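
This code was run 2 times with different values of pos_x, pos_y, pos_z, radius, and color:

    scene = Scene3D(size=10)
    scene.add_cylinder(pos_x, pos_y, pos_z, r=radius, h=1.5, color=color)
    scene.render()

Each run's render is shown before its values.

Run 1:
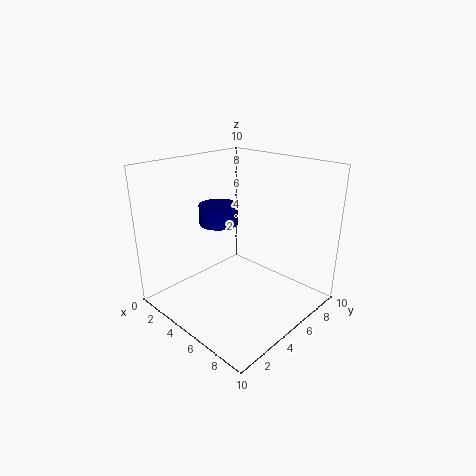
pos_x = 2
pos_y = 6
pos_z = 5
radius = 1.5
color = 'navy'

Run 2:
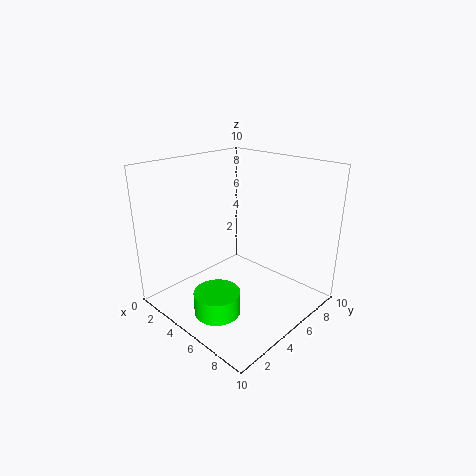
pos_x = 6
pos_y = 2
pos_z = 1
radius = 1.5
color = 'lime'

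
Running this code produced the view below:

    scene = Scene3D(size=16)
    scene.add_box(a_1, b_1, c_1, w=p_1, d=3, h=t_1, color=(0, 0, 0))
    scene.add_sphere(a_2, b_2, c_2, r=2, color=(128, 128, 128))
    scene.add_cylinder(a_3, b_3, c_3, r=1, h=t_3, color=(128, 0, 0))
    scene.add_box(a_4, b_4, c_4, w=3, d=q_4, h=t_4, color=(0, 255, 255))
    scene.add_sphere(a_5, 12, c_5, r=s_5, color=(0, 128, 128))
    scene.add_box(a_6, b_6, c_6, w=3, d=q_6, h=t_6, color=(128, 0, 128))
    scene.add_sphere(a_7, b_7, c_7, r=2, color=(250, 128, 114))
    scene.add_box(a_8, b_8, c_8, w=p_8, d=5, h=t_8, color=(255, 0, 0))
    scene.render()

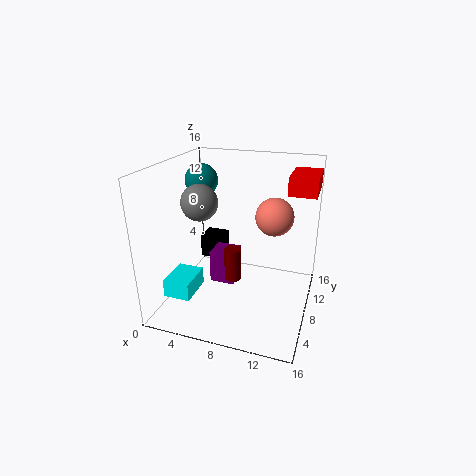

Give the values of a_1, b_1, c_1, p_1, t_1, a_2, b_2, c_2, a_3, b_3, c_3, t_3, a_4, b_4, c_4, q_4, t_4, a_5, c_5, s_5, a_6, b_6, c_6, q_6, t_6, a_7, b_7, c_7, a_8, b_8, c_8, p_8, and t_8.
a_1 = 1, b_1 = 13, c_1 = 2, p_1 = 3, t_1 = 3, a_2 = 4, b_2 = 7, c_2 = 12, a_3 = 7, b_3 = 9, c_3 = 2, t_3 = 4, a_4 = 1, b_4 = 3, c_4 = 2, q_4 = 4, t_4 = 2, a_5 = 2, c_5 = 13, s_5 = 2, a_6 = 4, b_6 = 9, c_6 = 1, q_6 = 3, t_6 = 4, a_7 = 12, b_7 = 8, c_7 = 11, a_8 = 13, b_8 = 9, c_8 = 13, p_8 = 3, t_8 = 2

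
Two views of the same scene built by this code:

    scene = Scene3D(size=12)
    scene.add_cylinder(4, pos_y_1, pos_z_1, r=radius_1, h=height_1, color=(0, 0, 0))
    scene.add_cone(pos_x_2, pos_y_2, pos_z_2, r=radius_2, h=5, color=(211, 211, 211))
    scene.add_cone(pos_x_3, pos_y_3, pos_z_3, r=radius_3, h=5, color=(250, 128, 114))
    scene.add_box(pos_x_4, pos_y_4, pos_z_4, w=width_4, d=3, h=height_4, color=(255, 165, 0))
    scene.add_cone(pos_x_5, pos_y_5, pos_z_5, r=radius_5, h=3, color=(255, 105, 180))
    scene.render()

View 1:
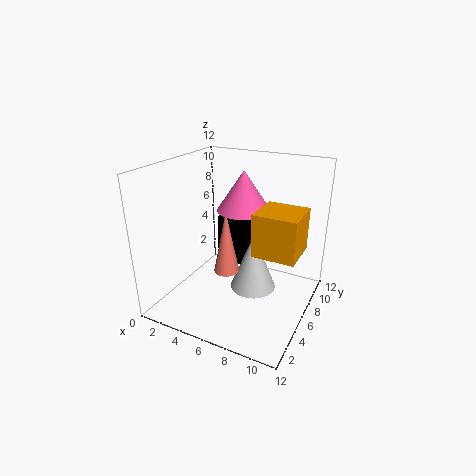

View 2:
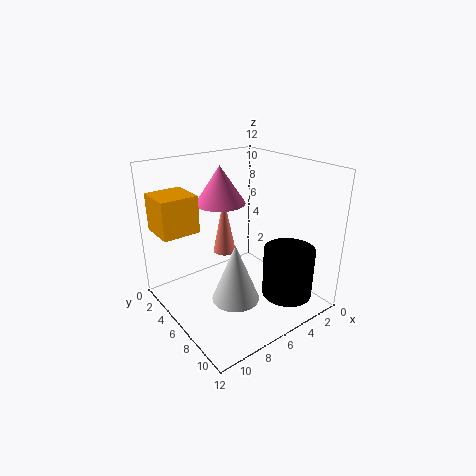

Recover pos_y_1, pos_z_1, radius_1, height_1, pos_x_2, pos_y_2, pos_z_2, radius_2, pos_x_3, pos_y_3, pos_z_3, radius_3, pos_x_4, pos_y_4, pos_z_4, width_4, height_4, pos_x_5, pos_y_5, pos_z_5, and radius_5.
pos_y_1 = 10
pos_z_1 = 2
radius_1 = 2
height_1 = 4
pos_x_2 = 7
pos_y_2 = 7
pos_z_2 = 1
radius_2 = 2
pos_x_3 = 6
pos_y_3 = 4
pos_z_3 = 4
radius_3 = 1
pos_x_4 = 9
pos_y_4 = 2
pos_z_4 = 7
width_4 = 3
height_4 = 3
pos_x_5 = 7
pos_y_5 = 5
pos_z_5 = 9
radius_5 = 2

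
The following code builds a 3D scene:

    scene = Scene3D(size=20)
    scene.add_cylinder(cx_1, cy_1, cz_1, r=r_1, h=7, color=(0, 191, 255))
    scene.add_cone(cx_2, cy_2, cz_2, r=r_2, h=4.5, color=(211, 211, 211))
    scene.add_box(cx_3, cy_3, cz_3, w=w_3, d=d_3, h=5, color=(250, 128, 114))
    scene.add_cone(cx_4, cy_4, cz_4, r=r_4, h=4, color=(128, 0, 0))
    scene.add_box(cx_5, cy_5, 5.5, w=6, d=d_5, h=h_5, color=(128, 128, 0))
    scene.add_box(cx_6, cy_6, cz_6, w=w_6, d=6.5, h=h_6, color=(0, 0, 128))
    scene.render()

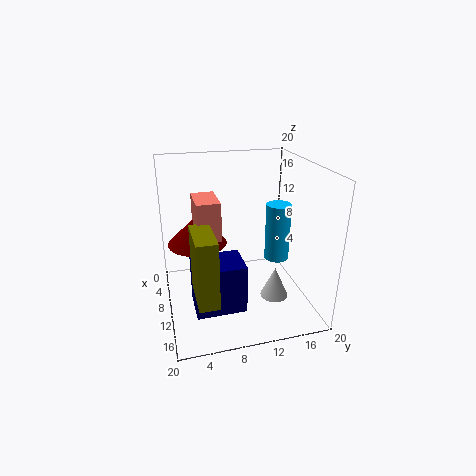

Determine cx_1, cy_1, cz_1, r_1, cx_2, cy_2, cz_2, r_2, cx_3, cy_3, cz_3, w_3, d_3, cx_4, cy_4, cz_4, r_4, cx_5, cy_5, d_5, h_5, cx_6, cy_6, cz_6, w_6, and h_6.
cx_1 = 15.5; cy_1 = 13.5; cz_1 = 9.5; r_1 = 1.5; cx_2 = 12; cy_2 = 15; cz_2 = 1; r_2 = 2; cx_3 = 8.5; cy_3 = 4; cz_3 = 11.5; w_3 = 5; d_3 = 3; cx_4 = 9; cy_4 = 4.5; cz_4 = 9.5; r_4 = 4; cx_5 = 13; cy_5 = 3; d_5 = 2.5; h_5 = 8.5; cx_6 = 11.5; cy_6 = 3; cz_6 = 2.5; w_6 = 5; h_6 = 6.5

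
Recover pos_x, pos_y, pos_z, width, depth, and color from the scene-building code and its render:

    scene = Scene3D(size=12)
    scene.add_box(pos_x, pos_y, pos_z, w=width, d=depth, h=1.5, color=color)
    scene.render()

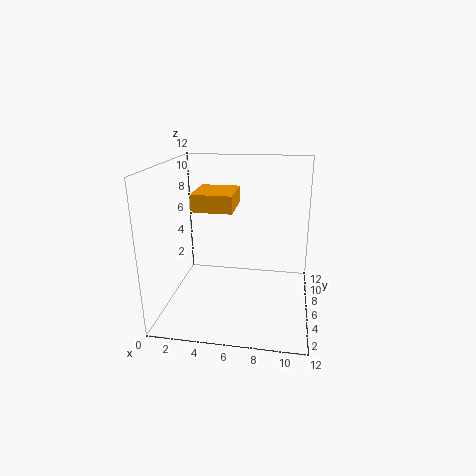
pos_x = 2
pos_y = 6
pos_z = 8
width = 3.5
depth = 4
color = 'orange'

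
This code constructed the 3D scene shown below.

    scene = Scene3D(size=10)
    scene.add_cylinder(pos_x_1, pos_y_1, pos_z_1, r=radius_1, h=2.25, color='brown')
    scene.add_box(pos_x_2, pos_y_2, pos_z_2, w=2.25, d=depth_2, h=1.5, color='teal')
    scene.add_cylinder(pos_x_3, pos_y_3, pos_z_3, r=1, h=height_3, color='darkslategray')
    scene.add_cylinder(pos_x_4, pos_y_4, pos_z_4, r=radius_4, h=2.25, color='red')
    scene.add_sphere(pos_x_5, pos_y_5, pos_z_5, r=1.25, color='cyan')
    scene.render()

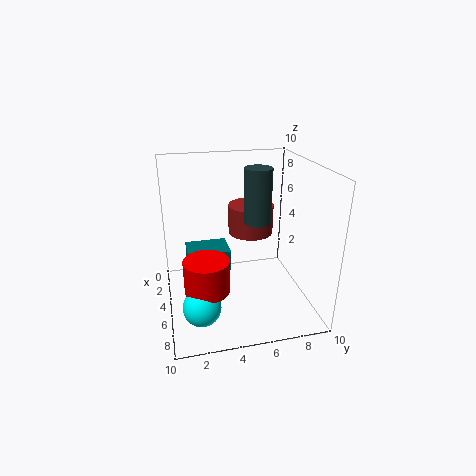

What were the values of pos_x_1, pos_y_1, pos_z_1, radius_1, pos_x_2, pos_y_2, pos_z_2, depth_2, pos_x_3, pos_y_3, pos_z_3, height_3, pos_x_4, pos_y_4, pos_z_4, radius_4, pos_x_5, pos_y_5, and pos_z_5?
pos_x_1 = 2; pos_y_1 = 6.75; pos_z_1 = 4; radius_1 = 1.75; pos_x_2 = 2.75; pos_y_2 = 1.5; pos_z_2 = 2.5; depth_2 = 3; pos_x_3 = 3.75; pos_y_3 = 6.75; pos_z_3 = 5.5; height_3 = 4; pos_x_4 = 6.75; pos_y_4 = 2.5; pos_z_4 = 2.25; radius_4 = 1.5; pos_x_5 = 7.5; pos_y_5 = 2; pos_z_5 = 1.5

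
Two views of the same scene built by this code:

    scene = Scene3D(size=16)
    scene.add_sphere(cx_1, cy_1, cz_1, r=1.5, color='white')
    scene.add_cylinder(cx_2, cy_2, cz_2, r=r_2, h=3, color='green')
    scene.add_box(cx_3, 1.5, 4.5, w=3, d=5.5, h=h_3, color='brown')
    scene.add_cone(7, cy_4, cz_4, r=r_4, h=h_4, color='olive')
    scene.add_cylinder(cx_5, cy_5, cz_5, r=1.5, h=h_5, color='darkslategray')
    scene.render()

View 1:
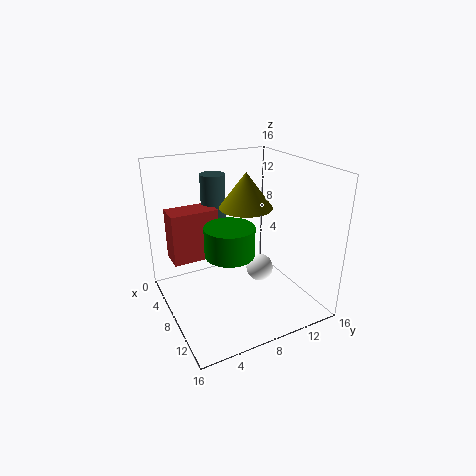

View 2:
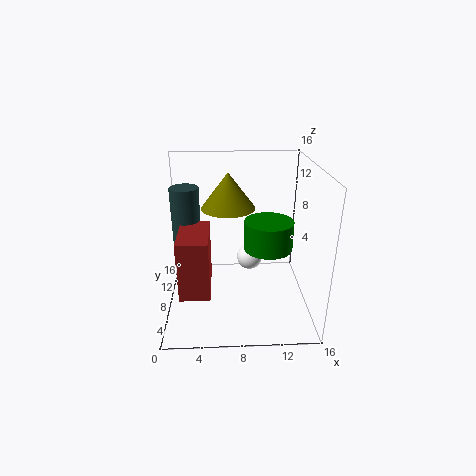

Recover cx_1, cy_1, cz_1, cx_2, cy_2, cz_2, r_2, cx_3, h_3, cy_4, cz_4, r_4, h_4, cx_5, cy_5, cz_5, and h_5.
cx_1 = 9.5; cy_1 = 10; cz_1 = 4.5; cx_2 = 11; cy_2 = 5.5; cz_2 = 8; r_2 = 2.5; cx_3 = 2; h_3 = 6; cy_4 = 9.5; cz_4 = 11; r_4 = 3; h_4 = 4; cx_5 = 2.5; cy_5 = 7.5; cz_5 = 6; h_5 = 8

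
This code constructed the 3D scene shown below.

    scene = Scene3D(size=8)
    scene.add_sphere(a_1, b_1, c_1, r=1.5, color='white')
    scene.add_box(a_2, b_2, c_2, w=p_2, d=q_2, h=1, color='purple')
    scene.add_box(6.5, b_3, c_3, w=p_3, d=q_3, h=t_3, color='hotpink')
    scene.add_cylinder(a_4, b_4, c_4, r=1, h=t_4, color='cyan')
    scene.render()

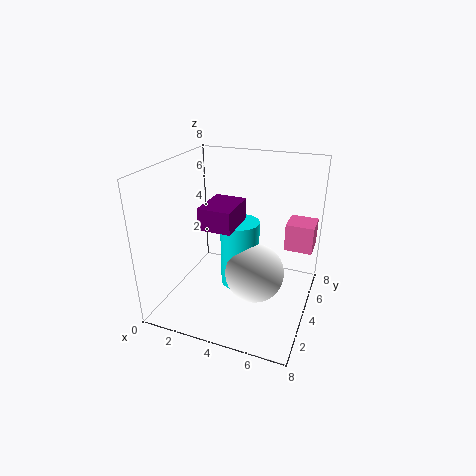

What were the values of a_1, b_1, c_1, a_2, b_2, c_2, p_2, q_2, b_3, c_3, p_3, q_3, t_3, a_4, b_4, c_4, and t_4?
a_1 = 5.5
b_1 = 2.5
c_1 = 3
a_2 = 3.5
b_2 = 0.5
c_2 = 6
p_2 = 1.5
q_2 = 2
b_3 = 4.5
c_3 = 3.5
p_3 = 1.5
q_3 = 1.5
t_3 = 1.5
a_4 = 4.5
b_4 = 3
c_4 = 2
t_4 = 3.5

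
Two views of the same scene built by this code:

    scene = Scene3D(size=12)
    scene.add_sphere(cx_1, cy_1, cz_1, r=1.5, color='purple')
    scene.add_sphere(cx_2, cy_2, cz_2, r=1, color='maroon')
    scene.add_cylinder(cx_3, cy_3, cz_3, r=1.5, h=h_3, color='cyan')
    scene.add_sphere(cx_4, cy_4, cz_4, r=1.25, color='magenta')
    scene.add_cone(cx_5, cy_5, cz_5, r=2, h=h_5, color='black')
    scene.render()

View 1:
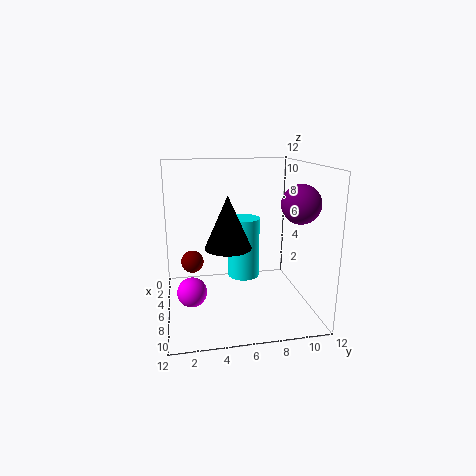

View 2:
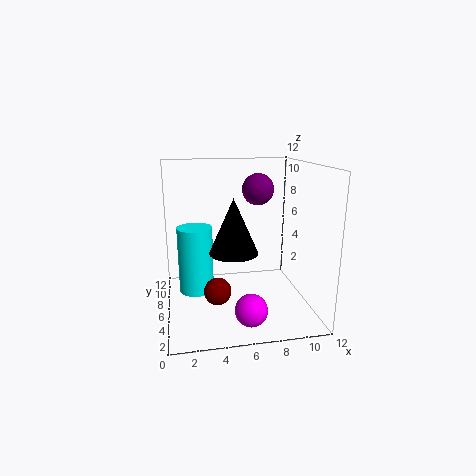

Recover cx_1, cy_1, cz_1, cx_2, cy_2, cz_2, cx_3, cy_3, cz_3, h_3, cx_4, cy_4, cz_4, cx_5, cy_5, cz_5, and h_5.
cx_1 = 8.75; cy_1 = 10.25; cz_1 = 9.25; cx_2 = 3.75; cy_2 = 2.25; cz_2 = 3.25; cx_3 = 2.5; cy_3 = 7.25; cz_3 = 1; h_3 = 5.75; cx_4 = 6.25; cy_4 = 2; cz_4 = 1.5; cx_5 = 5.5; cy_5 = 5.25; cz_5 = 5; h_5 = 4.5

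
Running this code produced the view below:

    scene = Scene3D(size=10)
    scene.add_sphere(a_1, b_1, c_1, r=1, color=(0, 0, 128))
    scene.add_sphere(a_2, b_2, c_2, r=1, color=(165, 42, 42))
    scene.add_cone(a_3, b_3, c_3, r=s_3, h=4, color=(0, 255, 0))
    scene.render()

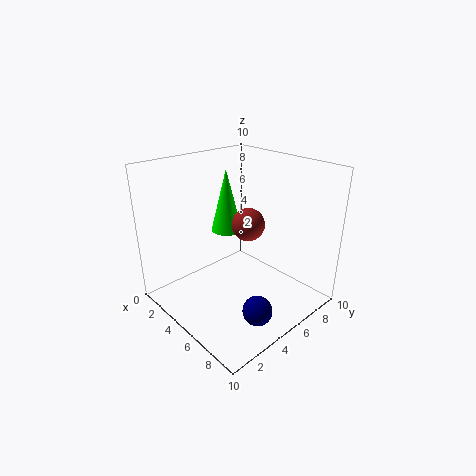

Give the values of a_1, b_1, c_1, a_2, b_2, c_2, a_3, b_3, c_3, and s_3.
a_1 = 8
b_1 = 4
c_1 = 1
a_2 = 7
b_2 = 4
c_2 = 7
a_3 = 5
b_3 = 4
c_3 = 6
s_3 = 1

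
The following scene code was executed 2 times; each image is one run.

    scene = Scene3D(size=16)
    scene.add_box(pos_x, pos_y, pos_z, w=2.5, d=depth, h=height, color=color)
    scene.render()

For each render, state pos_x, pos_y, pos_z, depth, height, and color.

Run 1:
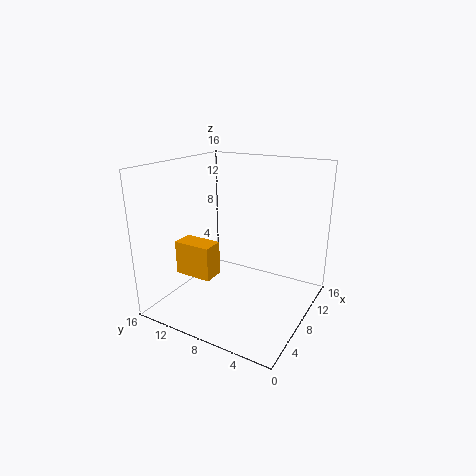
pos_x = 5.5, pos_y = 10.5, pos_z = 3, depth = 4.5, height = 4, color = 'orange'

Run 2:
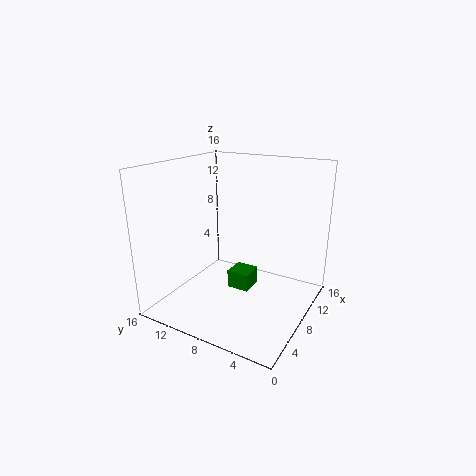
pos_x = 6.5, pos_y = 6, pos_z = 2.5, depth = 2.5, height = 2, color = 'green'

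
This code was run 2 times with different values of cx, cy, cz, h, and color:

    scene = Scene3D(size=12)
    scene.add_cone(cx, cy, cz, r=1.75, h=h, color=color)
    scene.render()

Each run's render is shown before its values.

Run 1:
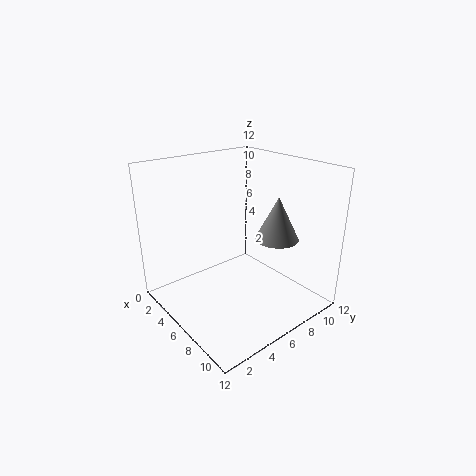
cx = 8.5, cy = 8, cz = 6.25, h = 3.5, color = 'gray'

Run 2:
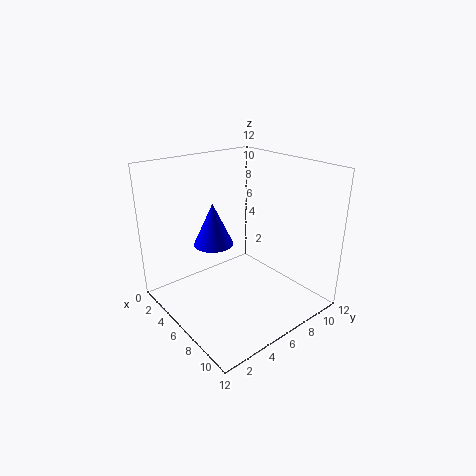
cx = 3.5, cy = 5.25, cz = 4.75, h = 3.75, color = 'blue'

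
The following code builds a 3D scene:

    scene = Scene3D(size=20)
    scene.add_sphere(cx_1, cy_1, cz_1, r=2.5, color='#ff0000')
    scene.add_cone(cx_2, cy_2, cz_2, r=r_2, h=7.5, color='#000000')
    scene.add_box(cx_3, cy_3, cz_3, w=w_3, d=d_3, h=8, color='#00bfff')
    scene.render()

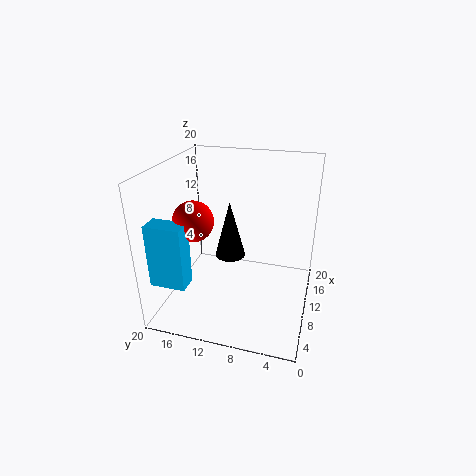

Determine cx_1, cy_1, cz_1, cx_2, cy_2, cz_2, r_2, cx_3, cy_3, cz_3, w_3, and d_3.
cx_1 = 4.5; cy_1 = 14; cz_1 = 14.5; cx_2 = 8; cy_2 = 10.5; cz_2 = 8.5; r_2 = 2; cx_3 = 0.5; cy_3 = 14; cz_3 = 7; w_3 = 2.5; d_3 = 4.5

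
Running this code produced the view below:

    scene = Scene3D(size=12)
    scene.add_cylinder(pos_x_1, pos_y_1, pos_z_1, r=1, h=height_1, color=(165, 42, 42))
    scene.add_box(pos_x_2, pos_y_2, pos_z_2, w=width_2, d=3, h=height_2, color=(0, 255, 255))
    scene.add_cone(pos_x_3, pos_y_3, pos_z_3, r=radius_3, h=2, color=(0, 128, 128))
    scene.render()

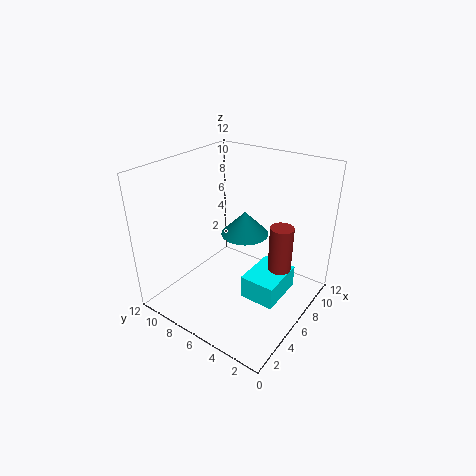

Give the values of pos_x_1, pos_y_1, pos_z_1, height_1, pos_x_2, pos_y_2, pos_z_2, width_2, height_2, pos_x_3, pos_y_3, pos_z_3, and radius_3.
pos_x_1 = 8
pos_y_1 = 3
pos_z_1 = 3
height_1 = 4
pos_x_2 = 5
pos_y_2 = 2
pos_z_2 = 1
width_2 = 4
height_2 = 2
pos_x_3 = 7
pos_y_3 = 6
pos_z_3 = 6
radius_3 = 2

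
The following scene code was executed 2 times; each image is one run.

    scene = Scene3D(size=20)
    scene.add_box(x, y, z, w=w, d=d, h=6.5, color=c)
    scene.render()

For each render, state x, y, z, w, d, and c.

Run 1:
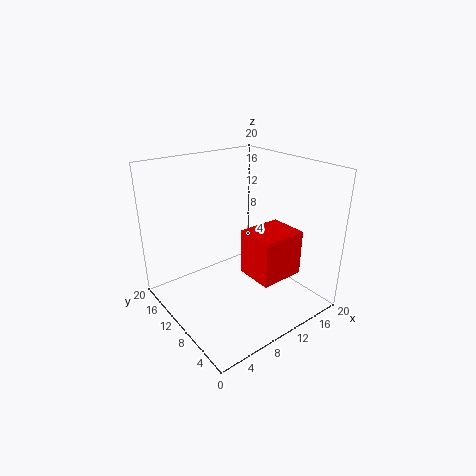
x = 10.5; y = 4.5; z = 4.5; w = 6.5; d = 5.5; c = 'red'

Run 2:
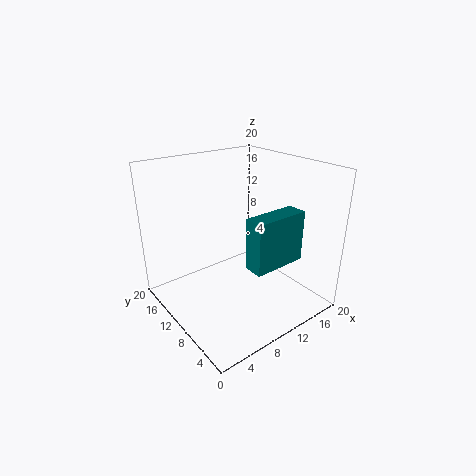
x = 7; y = 2; z = 9; w = 7; d = 2.5; c = 'teal'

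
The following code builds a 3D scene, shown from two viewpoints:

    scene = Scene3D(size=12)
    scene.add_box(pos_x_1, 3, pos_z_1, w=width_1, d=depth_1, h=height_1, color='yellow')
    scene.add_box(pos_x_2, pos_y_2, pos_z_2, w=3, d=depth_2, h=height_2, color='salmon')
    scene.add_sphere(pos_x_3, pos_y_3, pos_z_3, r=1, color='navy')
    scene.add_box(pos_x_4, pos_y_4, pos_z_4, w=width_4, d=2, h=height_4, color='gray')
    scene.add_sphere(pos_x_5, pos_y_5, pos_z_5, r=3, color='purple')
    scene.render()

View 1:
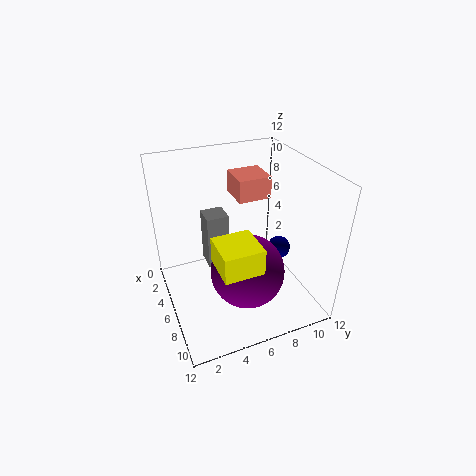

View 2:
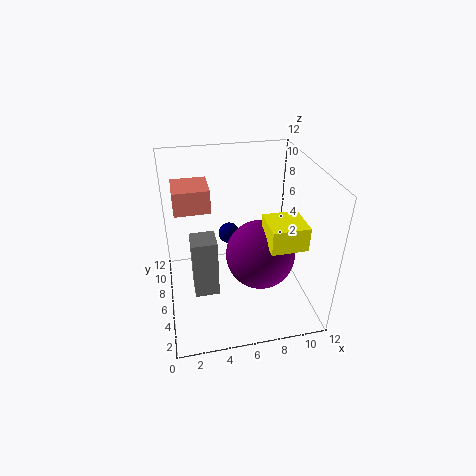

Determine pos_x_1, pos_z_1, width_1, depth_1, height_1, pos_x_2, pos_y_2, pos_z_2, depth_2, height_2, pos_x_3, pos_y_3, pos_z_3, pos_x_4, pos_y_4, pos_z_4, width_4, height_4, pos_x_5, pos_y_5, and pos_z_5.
pos_x_1 = 8
pos_z_1 = 6
width_1 = 3
depth_1 = 3
height_1 = 2
pos_x_2 = 1
pos_y_2 = 7
pos_z_2 = 8
depth_2 = 3
height_2 = 2
pos_x_3 = 6
pos_y_3 = 10
pos_z_3 = 4
pos_x_4 = 2
pos_y_4 = 4
pos_z_4 = 2
width_4 = 2
height_4 = 5
pos_x_5 = 8
pos_y_5 = 6
pos_z_5 = 4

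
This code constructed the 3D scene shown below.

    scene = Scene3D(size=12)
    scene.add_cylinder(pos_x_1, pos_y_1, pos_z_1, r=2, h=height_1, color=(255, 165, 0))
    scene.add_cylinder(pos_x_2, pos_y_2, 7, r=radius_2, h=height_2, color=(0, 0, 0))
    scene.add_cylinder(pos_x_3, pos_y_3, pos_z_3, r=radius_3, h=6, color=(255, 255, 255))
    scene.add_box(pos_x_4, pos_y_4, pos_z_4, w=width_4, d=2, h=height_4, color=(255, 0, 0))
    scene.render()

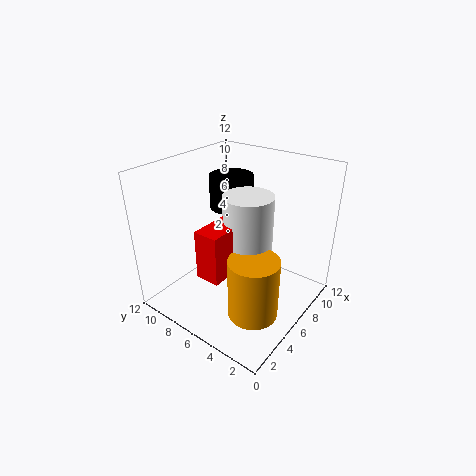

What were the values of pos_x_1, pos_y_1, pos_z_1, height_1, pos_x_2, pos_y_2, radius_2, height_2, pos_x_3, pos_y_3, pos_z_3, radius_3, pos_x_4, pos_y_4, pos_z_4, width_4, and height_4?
pos_x_1 = 4, pos_y_1 = 3, pos_z_1 = 1, height_1 = 5, pos_x_2 = 9, pos_y_2 = 9, radius_2 = 2, height_2 = 3, pos_x_3 = 6, pos_y_3 = 5, pos_z_3 = 4, radius_3 = 2, pos_x_4 = 2, pos_y_4 = 5, pos_z_4 = 4, width_4 = 4, height_4 = 4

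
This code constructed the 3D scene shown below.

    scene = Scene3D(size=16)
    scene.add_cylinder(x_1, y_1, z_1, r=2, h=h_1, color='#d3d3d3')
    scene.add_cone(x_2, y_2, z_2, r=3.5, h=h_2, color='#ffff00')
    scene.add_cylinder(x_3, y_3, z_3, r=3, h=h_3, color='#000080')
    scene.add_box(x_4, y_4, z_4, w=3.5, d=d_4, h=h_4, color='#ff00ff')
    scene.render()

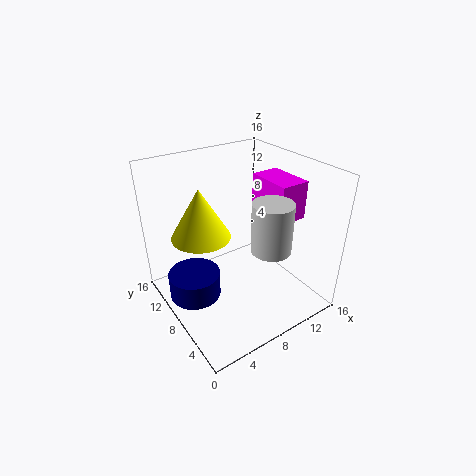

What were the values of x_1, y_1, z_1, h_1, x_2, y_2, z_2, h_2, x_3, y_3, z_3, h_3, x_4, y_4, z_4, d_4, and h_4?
x_1 = 8.5
y_1 = 3
z_1 = 9
h_1 = 5
x_2 = 5.5
y_2 = 12
z_2 = 7
h_2 = 6
x_3 = 3.5
y_3 = 10.5
z_3 = 0.5
h_3 = 3
x_4 = 12.5
y_4 = 6
z_4 = 9
d_4 = 5.5
h_4 = 4.5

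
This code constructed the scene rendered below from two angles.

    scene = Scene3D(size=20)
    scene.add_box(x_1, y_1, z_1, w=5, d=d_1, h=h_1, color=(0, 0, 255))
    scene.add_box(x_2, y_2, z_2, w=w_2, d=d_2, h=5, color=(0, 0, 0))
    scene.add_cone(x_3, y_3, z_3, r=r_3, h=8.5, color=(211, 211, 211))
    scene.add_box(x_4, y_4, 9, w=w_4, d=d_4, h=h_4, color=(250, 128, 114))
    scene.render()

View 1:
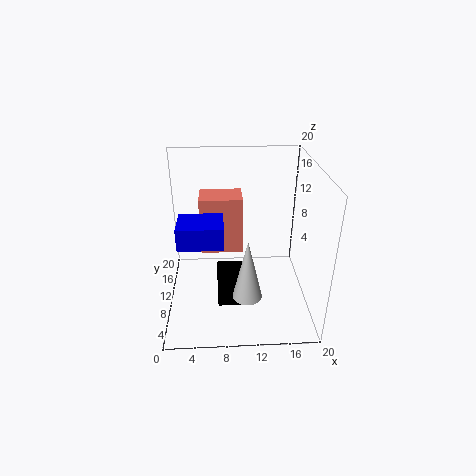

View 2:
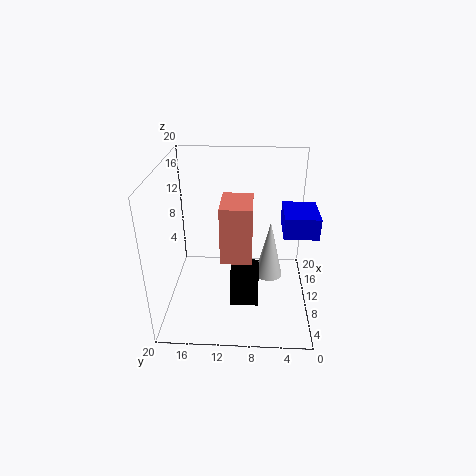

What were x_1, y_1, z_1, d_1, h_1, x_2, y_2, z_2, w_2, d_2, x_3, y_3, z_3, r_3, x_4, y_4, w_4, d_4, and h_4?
x_1 = 3, y_1 = 0.5, z_1 = 14, d_1 = 4, h_1 = 2.5, x_2 = 7, y_2 = 7, z_2 = 0.5, w_2 = 4.5, d_2 = 4, x_3 = 11, y_3 = 5.5, z_3 = 3.5, r_3 = 2, x_4 = 5, y_4 = 8, w_4 = 5.5, d_4 = 4, h_4 = 7.5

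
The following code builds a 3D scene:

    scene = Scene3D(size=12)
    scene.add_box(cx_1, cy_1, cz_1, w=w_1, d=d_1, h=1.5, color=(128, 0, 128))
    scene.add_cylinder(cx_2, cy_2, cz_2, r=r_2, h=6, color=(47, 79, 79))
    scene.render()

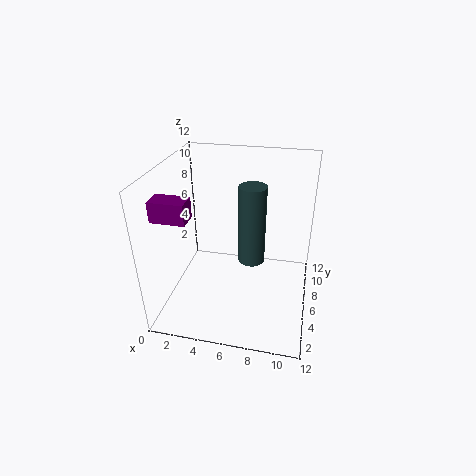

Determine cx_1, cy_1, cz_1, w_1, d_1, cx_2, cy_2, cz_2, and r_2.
cx_1 = 1, cy_1 = 1, cz_1 = 9.5, w_1 = 2.5, d_1 = 1.5, cx_2 = 7.5, cy_2 = 4, cz_2 = 5.5, r_2 = 1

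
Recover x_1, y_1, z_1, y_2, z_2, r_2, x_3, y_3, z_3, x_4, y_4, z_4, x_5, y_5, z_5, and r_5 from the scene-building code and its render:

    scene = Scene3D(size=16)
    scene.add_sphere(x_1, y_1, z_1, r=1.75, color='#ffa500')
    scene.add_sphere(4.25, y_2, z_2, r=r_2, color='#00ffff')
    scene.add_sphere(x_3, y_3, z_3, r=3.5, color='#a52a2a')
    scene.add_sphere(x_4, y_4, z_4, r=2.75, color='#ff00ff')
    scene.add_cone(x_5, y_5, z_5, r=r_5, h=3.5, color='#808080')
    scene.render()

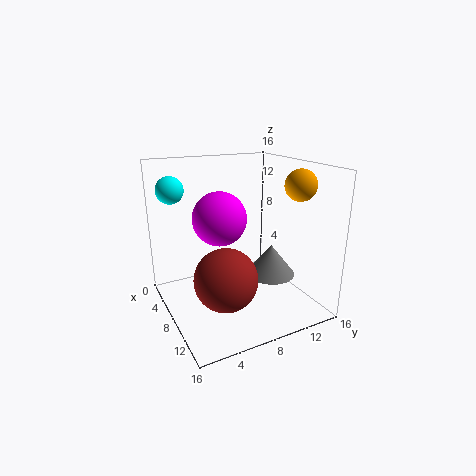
x_1 = 10.5
y_1 = 14.25
z_1 = 13.75
y_2 = 1.75
z_2 = 13.25
r_2 = 1.5
x_3 = 9.5
y_3 = 5.75
z_3 = 4
x_4 = 9.25
y_4 = 5.25
z_4 = 11
x_5 = 9.5
y_5 = 11.5
z_5 = 3.5
r_5 = 2.75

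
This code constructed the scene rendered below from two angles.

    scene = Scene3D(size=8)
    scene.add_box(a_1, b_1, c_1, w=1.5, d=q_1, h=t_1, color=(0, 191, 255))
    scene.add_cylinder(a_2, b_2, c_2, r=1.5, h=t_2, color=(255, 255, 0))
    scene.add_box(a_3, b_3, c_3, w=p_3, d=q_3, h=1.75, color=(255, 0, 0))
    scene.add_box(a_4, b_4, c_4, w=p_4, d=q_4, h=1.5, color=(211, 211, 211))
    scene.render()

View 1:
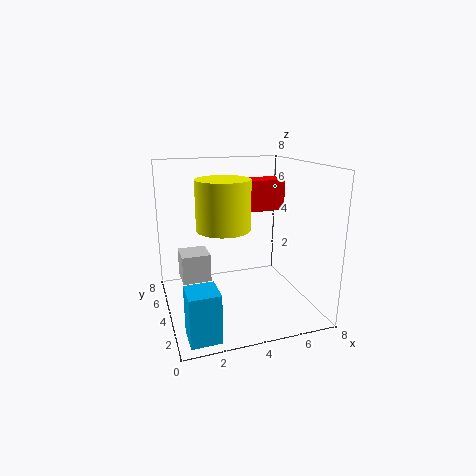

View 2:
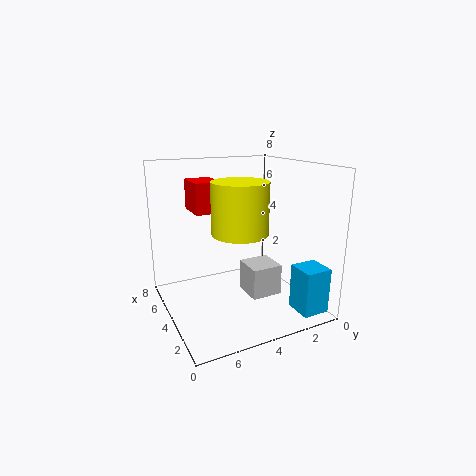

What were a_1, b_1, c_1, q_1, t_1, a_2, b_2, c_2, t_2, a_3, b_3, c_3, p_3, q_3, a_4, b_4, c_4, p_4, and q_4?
a_1 = 0.5, b_1 = 0.25, c_1 = 0.25, q_1 = 1.5, t_1 = 2.5, a_2 = 3.25, b_2 = 4.25, c_2 = 4.5, t_2 = 2.75, a_3 = 5, b_3 = 4.5, c_3 = 5.25, p_3 = 2, q_3 = 1.5, a_4 = 0.75, b_4 = 3.25, c_4 = 2, p_4 = 1.5, q_4 = 1.5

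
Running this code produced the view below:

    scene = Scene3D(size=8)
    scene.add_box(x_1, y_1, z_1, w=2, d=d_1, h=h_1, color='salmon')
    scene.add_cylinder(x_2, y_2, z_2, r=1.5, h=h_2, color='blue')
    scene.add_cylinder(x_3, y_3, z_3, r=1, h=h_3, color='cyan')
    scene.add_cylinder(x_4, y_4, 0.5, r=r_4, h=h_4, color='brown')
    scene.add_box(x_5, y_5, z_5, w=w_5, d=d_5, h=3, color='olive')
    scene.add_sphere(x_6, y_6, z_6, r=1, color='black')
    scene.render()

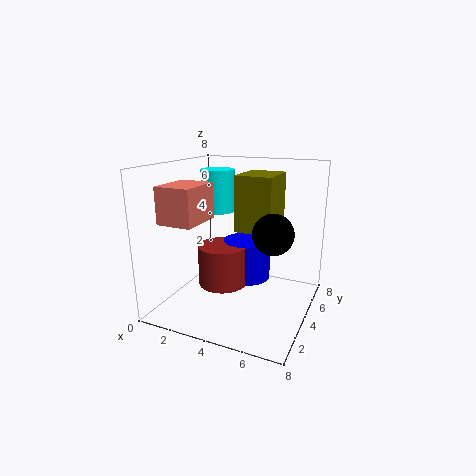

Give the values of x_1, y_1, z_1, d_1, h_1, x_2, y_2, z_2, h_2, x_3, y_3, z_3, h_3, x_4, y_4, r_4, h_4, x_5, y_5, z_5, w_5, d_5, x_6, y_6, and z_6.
x_1 = 0.5, y_1 = 1.5, z_1 = 5, d_1 = 2.5, h_1 = 2, x_2 = 3.5, y_2 = 6.5, z_2 = 0.5, h_2 = 2.5, x_3 = 2, y_3 = 5.5, z_3 = 5, h_3 = 2.5, x_4 = 2.5, y_4 = 5, r_4 = 1.5, h_4 = 2.5, x_5 = 4, y_5 = 3.5, z_5 = 4.5, w_5 = 2, d_5 = 2.5, x_6 = 6.5, y_6 = 2.5, z_6 = 5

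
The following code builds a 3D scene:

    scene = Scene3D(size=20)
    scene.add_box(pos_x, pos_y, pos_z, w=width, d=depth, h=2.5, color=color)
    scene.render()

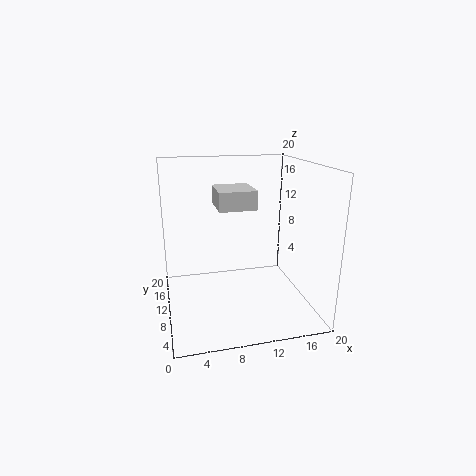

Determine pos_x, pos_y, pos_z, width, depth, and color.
pos_x = 7, pos_y = 7.5, pos_z = 14.5, width = 5, depth = 5.5, color = 'lightgray'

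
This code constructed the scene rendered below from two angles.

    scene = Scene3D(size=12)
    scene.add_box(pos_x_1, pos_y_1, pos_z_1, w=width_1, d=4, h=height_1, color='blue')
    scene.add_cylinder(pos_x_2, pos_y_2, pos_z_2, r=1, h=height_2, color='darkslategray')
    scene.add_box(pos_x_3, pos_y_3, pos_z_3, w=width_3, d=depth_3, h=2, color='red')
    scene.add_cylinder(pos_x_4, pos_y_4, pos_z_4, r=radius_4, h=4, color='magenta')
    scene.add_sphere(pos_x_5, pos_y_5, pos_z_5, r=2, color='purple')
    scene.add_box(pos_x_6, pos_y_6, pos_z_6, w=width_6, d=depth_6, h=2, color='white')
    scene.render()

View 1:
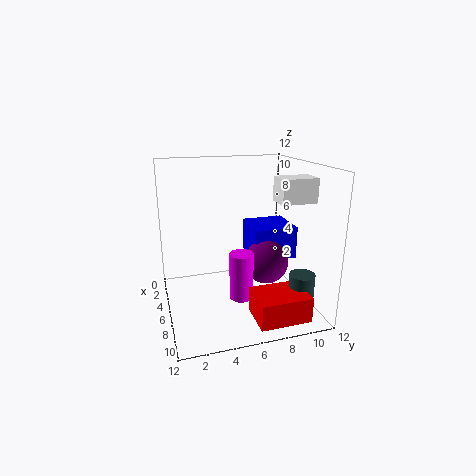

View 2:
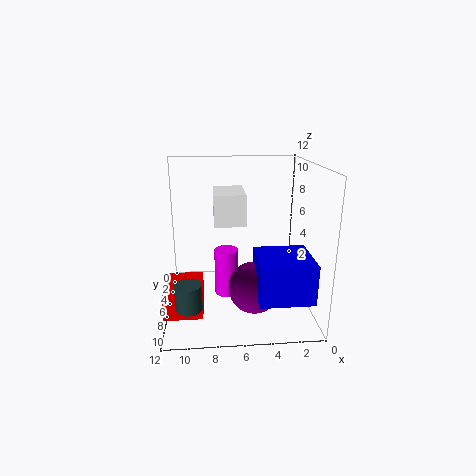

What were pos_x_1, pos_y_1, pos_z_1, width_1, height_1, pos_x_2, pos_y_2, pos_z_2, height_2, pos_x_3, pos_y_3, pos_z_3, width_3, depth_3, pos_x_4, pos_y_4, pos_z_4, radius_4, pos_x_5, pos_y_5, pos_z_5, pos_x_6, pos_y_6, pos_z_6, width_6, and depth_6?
pos_x_1 = 1; pos_y_1 = 8; pos_z_1 = 3; width_1 = 4; height_1 = 3; pos_x_2 = 10; pos_y_2 = 10; pos_z_2 = 2; height_2 = 2; pos_x_3 = 9; pos_y_3 = 6; pos_z_3 = 1; width_3 = 3; depth_3 = 4; pos_x_4 = 7; pos_y_4 = 6; pos_z_4 = 1; radius_4 = 1; pos_x_5 = 5; pos_y_5 = 9; pos_z_5 = 3; pos_x_6 = 6; pos_y_6 = 9; pos_z_6 = 9; width_6 = 2; depth_6 = 3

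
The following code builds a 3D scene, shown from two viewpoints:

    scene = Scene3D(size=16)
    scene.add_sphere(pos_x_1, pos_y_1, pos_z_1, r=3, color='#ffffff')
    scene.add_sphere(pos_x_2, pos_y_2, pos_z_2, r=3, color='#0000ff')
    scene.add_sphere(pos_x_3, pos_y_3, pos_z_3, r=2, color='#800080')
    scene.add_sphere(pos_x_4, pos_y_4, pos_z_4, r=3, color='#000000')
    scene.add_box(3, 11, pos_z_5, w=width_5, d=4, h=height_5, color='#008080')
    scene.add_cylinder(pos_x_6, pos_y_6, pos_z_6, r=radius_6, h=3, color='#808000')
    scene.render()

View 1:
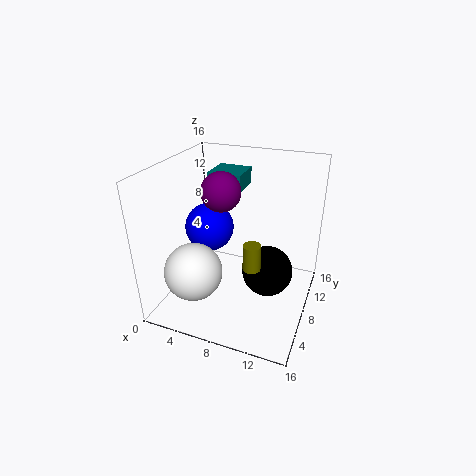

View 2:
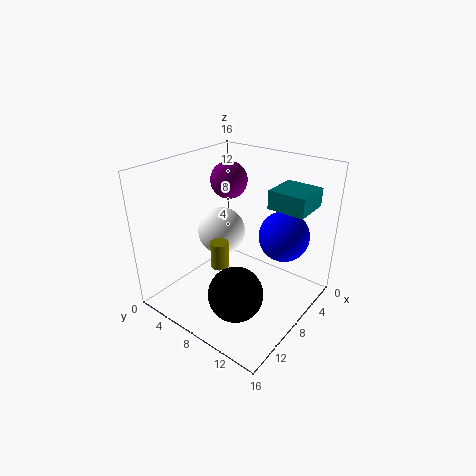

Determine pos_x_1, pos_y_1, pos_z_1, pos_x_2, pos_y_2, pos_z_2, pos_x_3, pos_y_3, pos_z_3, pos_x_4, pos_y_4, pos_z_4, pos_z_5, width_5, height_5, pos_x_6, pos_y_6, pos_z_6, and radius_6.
pos_x_1 = 5
pos_y_1 = 3
pos_z_1 = 6
pos_x_2 = 3
pos_y_2 = 11
pos_z_2 = 7
pos_x_3 = 7
pos_y_3 = 6
pos_z_3 = 14
pos_x_4 = 11
pos_y_4 = 10
pos_z_4 = 3
pos_z_5 = 12
width_5 = 4
height_5 = 2
pos_x_6 = 10
pos_y_6 = 7
pos_z_6 = 5
radius_6 = 1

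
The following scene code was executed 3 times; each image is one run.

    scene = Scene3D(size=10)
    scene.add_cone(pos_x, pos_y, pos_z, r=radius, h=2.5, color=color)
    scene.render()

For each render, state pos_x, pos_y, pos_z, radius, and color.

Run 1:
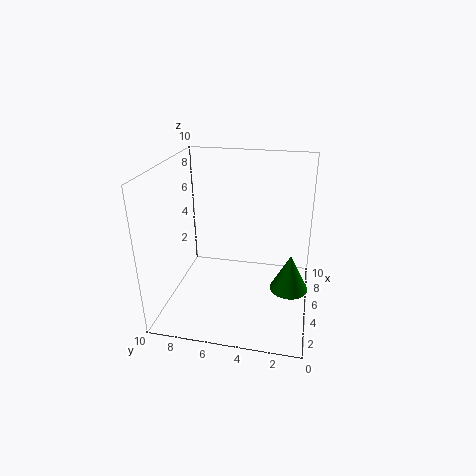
pos_x = 3.75, pos_y = 1.25, pos_z = 2.25, radius = 1.25, color = 'green'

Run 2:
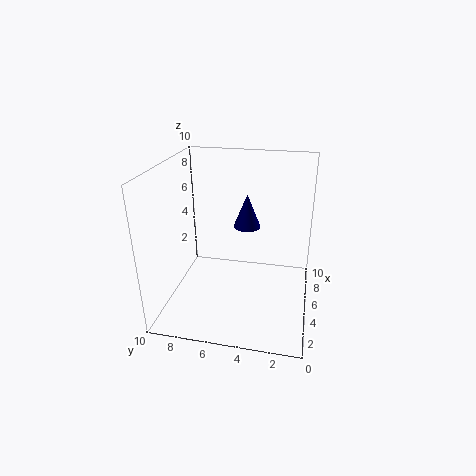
pos_x = 7, pos_y = 4.75, pos_z = 5, radius = 1, color = 'navy'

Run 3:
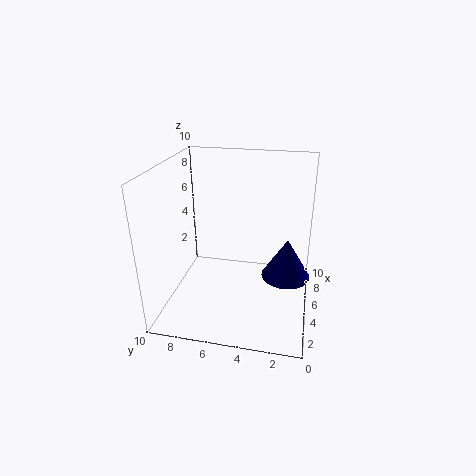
pos_x = 3, pos_y = 1.5, pos_z = 3.75, radius = 1.5, color = 'navy'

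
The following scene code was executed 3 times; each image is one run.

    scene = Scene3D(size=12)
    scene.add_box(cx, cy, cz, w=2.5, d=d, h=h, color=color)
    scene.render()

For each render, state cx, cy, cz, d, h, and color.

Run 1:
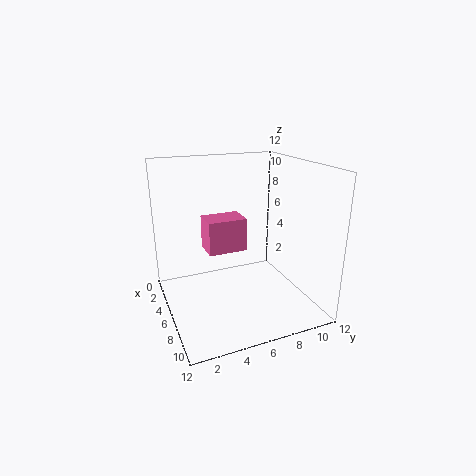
cx = 2, cy = 4, cz = 4, d = 3.5, h = 3, color = 'hotpink'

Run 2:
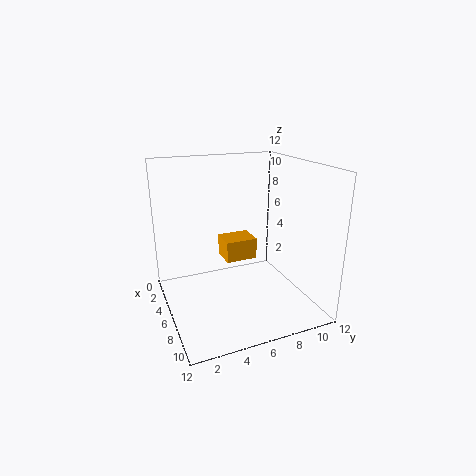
cx = 1, cy = 6, cz = 2.5, d = 3, h = 2, color = 'orange'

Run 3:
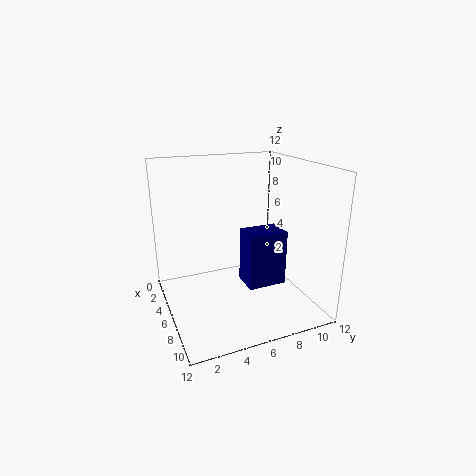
cx = 4, cy = 7, cz = 1, d = 3.5, h = 5, color = 'navy'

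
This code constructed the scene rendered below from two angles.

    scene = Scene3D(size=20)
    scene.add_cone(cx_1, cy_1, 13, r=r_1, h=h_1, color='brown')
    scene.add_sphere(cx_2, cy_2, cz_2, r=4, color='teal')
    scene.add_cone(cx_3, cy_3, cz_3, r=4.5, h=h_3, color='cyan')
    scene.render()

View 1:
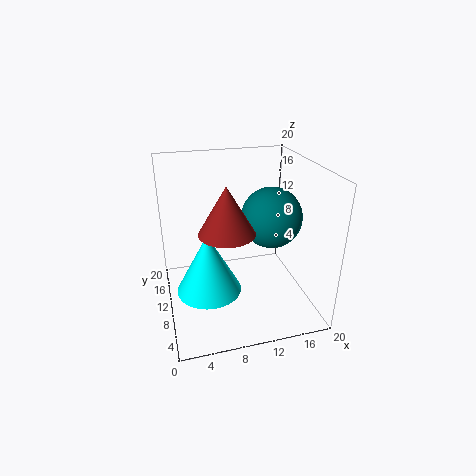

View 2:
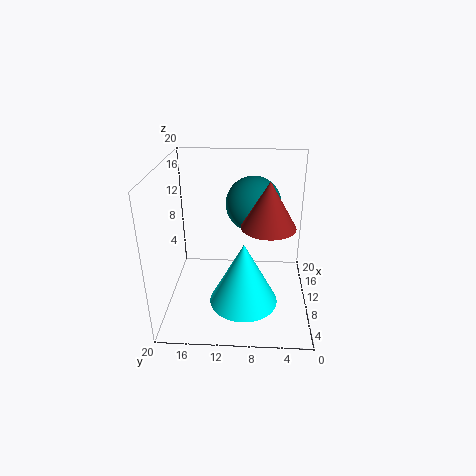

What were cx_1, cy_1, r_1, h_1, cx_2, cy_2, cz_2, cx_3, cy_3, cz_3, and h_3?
cx_1 = 7.5, cy_1 = 6, r_1 = 3.5, h_1 = 6, cx_2 = 14, cy_2 = 8, cz_2 = 13.5, cx_3 = 5.5, cy_3 = 9, cz_3 = 3, h_3 = 8.5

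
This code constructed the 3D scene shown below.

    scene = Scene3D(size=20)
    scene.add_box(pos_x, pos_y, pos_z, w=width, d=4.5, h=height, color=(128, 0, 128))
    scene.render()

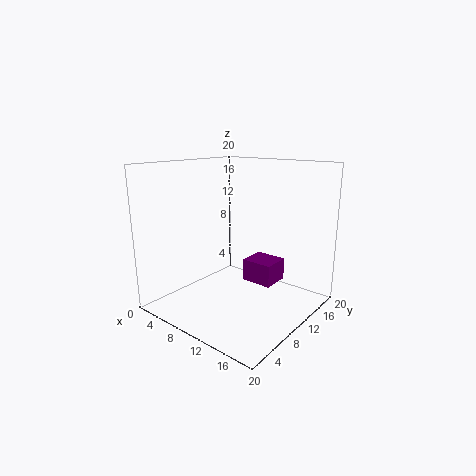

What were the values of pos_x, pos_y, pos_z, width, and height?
pos_x = 7, pos_y = 15, pos_z = 1, width = 5, height = 3.5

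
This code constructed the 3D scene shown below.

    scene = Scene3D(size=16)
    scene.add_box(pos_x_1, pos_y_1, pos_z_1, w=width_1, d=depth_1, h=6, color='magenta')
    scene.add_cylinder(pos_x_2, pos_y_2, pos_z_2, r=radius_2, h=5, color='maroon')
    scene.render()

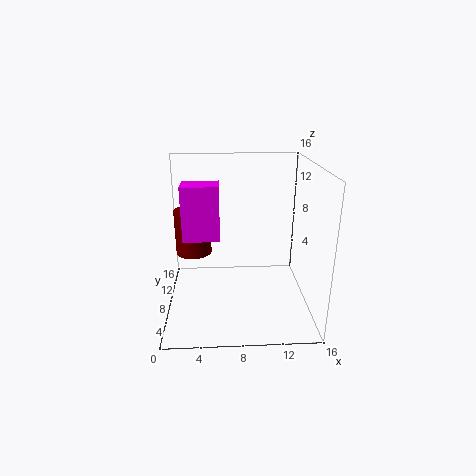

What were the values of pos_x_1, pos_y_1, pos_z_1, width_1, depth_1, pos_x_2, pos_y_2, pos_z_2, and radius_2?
pos_x_1 = 2; pos_y_1 = 7; pos_z_1 = 8; width_1 = 4; depth_1 = 3; pos_x_2 = 3; pos_y_2 = 9; pos_z_2 = 6; radius_2 = 2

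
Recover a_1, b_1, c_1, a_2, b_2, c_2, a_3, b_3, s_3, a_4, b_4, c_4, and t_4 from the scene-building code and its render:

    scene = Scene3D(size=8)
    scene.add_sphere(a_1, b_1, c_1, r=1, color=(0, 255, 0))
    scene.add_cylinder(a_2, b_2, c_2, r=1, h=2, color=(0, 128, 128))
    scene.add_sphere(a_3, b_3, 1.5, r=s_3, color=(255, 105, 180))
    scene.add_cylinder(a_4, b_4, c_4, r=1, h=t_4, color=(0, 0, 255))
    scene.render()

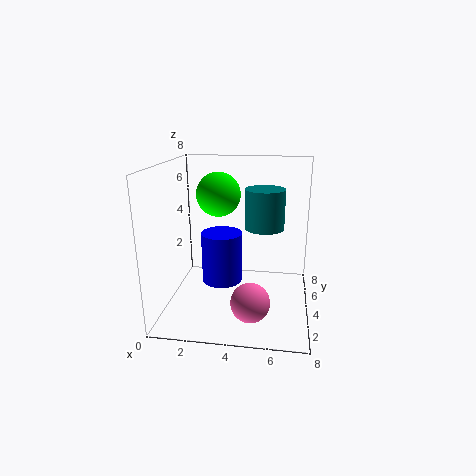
a_1 = 3.5
b_1 = 1.5
c_1 = 7
a_2 = 5.5
b_2 = 3
c_2 = 5
a_3 = 5
b_3 = 1.5
s_3 = 1
a_4 = 3.5
b_4 = 2
c_4 = 2.5
t_4 = 2.5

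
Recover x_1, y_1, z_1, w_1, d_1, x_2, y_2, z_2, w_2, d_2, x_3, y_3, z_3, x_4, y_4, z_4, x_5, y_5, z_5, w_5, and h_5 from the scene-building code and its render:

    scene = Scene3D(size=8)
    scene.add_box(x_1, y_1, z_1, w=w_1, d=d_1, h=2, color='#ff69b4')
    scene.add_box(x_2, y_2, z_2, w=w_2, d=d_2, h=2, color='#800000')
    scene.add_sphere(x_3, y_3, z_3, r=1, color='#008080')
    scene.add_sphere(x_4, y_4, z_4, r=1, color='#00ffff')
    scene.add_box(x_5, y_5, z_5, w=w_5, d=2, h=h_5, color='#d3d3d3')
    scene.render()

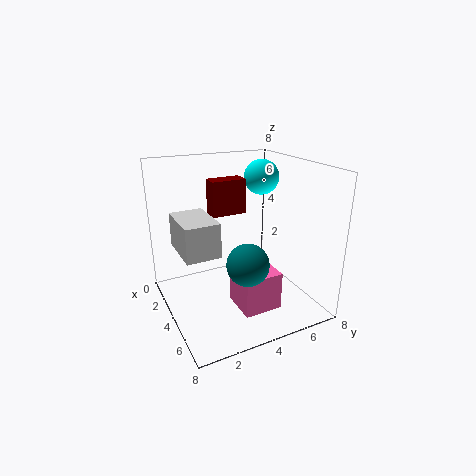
x_1 = 5
y_1 = 3
z_1 = 1
w_1 = 2
d_1 = 2
x_2 = 2
y_2 = 3
z_2 = 5
w_2 = 1
d_2 = 2
x_3 = 7
y_3 = 3
z_3 = 4
x_4 = 3
y_4 = 6
z_4 = 7
x_5 = 1
y_5 = 1
z_5 = 3
w_5 = 3
h_5 = 2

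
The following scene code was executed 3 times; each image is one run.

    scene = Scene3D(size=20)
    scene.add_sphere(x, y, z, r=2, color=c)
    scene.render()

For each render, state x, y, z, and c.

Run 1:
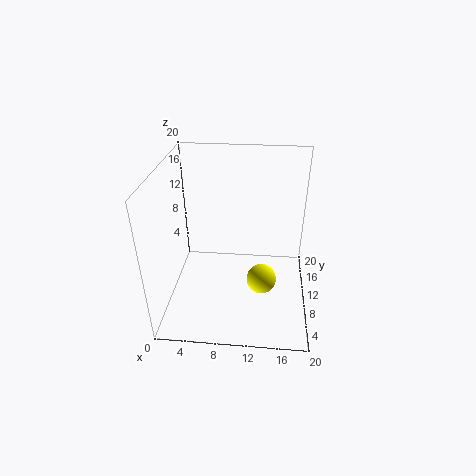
x = 13.5; y = 7; z = 5.5; c = 'yellow'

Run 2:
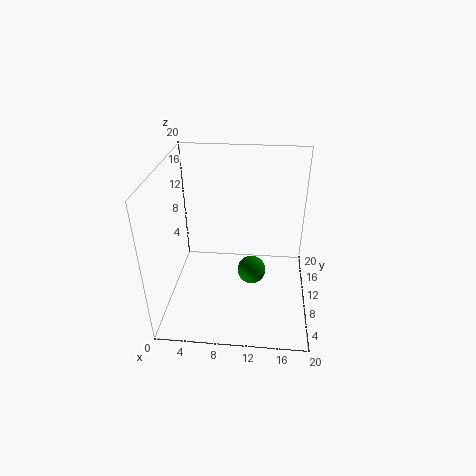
x = 12; y = 9.5; z = 5; c = 'green'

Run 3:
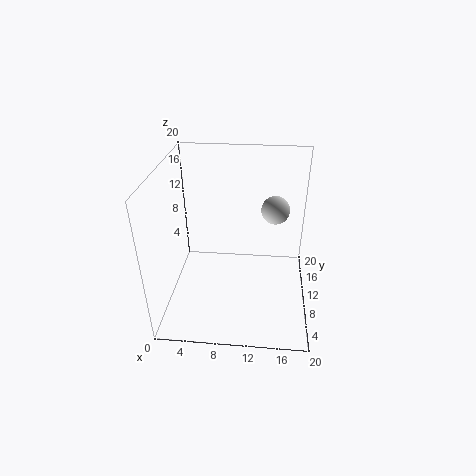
x = 15; y = 13; z = 13; c = 'lightgray'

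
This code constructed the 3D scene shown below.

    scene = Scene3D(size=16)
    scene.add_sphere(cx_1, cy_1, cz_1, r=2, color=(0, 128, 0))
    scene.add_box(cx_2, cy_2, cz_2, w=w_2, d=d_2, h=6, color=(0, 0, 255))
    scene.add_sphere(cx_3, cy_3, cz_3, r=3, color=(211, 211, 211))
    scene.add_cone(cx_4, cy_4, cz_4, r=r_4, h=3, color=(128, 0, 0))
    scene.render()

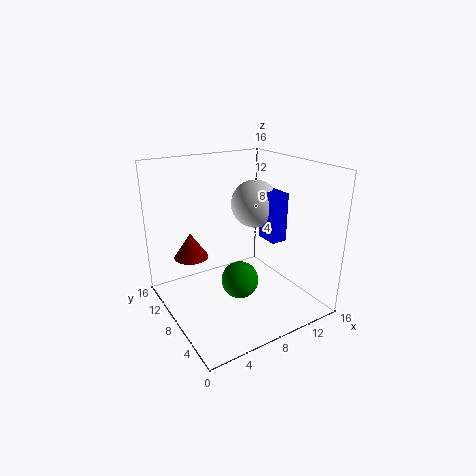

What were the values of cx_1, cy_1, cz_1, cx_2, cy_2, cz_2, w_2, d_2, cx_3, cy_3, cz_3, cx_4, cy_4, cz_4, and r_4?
cx_1 = 7, cy_1 = 6, cz_1 = 4, cx_2 = 13, cy_2 = 8, cz_2 = 6, w_2 = 2, d_2 = 3, cx_3 = 13, cy_3 = 12, cz_3 = 10, cx_4 = 4, cy_4 = 12, cz_4 = 5, r_4 = 2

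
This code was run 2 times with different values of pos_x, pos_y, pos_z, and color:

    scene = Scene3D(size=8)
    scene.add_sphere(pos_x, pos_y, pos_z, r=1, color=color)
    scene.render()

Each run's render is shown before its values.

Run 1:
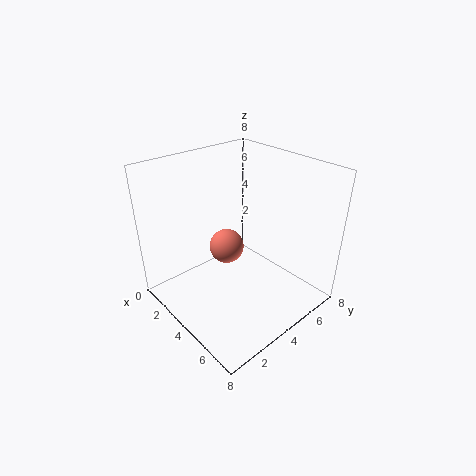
pos_x = 3; pos_y = 4; pos_z = 3; color = 'salmon'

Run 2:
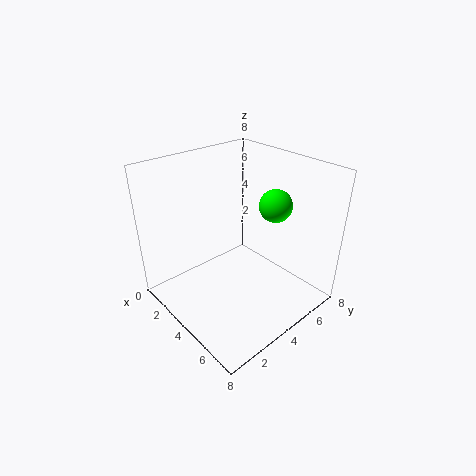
pos_x = 4; pos_y = 7; pos_z = 5; color = 'lime'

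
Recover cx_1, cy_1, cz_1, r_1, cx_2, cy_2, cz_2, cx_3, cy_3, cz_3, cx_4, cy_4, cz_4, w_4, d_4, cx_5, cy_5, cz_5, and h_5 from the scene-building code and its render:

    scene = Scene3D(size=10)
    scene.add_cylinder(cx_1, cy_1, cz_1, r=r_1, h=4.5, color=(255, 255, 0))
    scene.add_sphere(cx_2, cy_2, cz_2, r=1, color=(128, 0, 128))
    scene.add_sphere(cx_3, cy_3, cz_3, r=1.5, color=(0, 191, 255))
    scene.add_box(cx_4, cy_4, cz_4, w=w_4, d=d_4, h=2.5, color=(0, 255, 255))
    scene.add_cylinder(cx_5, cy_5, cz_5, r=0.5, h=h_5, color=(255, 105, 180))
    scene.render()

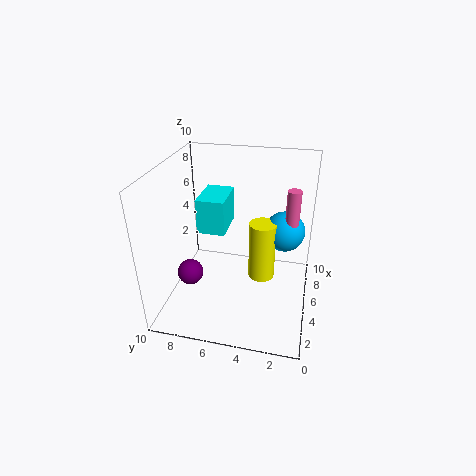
cx_1 = 6.5, cy_1 = 3.5, cz_1 = 1, r_1 = 1, cx_2 = 5.5, cy_2 = 9, cz_2 = 1, cx_3 = 7.5, cy_3 = 2, cz_3 = 4.5, cx_4 = 5, cy_4 = 6, cz_4 = 5, w_4 = 3, d_4 = 2, cx_5 = 7, cy_5 = 1.5, cz_5 = 4.5, h_5 = 3.5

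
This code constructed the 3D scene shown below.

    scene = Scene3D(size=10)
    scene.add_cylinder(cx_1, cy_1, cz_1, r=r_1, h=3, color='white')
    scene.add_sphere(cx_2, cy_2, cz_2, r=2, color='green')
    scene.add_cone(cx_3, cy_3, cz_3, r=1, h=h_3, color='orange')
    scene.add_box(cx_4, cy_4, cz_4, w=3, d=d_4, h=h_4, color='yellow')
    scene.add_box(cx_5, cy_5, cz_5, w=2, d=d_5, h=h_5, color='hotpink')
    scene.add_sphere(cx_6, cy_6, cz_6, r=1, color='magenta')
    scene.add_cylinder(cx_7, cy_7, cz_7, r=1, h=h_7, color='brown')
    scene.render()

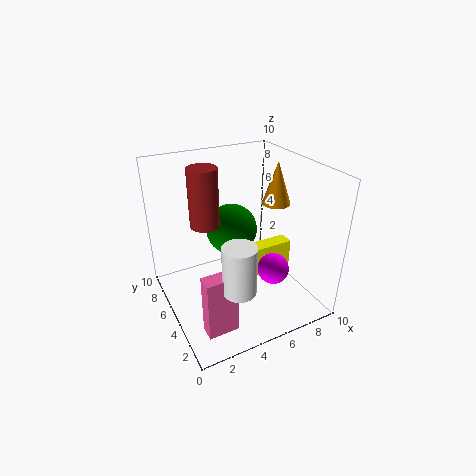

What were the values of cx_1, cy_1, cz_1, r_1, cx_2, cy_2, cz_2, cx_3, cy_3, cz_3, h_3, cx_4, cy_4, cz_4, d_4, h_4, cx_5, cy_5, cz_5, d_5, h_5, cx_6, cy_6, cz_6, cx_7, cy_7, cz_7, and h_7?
cx_1 = 3, cy_1 = 1, cz_1 = 4, r_1 = 1, cx_2 = 6, cy_2 = 8, cz_2 = 4, cx_3 = 8, cy_3 = 5, cz_3 = 7, h_3 = 3, cx_4 = 5, cy_4 = 3, cz_4 = 3, d_4 = 1, h_4 = 2, cx_5 = 1, cy_5 = 1, cz_5 = 1, d_5 = 1, h_5 = 4, cx_6 = 6, cy_6 = 2, cz_6 = 4, cx_7 = 3, cy_7 = 6, cz_7 = 6, h_7 = 4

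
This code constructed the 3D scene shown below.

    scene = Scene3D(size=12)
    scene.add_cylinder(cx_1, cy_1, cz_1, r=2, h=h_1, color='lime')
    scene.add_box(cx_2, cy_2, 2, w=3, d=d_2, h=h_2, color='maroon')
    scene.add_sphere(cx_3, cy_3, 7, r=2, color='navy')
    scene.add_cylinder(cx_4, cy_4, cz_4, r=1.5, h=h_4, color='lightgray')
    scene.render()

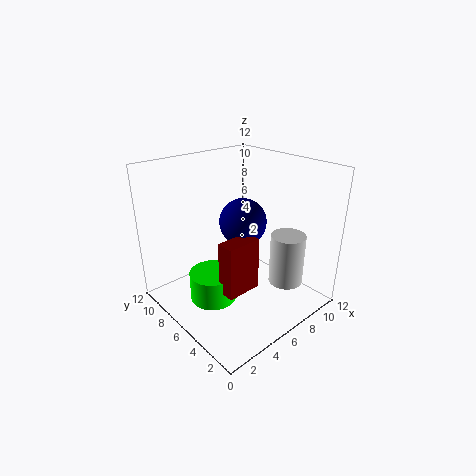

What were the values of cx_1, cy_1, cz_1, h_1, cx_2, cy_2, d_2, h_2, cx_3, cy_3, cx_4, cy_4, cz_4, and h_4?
cx_1 = 4; cy_1 = 7; cz_1 = 0.5; h_1 = 2.5; cx_2 = 3.5; cy_2 = 4; d_2 = 1.5; h_2 = 4.5; cx_3 = 7; cy_3 = 6.5; cx_4 = 9.5; cy_4 = 3.5; cz_4 = 1.5; h_4 = 4.5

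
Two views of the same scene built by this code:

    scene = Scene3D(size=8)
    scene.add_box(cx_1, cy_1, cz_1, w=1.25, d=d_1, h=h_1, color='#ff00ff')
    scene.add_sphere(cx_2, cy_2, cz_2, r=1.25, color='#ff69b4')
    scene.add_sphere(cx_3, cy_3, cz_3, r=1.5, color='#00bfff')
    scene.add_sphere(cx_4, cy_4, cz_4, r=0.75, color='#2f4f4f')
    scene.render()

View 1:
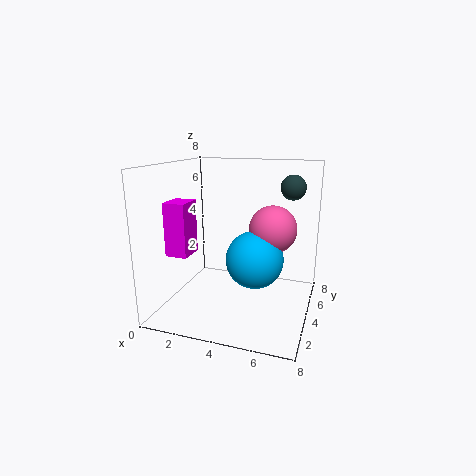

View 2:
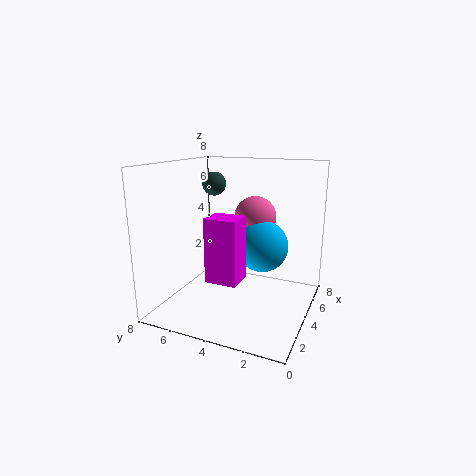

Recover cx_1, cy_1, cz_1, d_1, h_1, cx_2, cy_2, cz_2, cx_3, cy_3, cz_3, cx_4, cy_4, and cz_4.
cx_1 = 0.25, cy_1 = 2.5, cz_1 = 3, d_1 = 1.5, h_1 = 3, cx_2 = 6, cy_2 = 3.75, cz_2 = 4.75, cx_3 = 5.25, cy_3 = 3, cz_3 = 3.25, cx_4 = 6.5, cy_4 = 6.75, cz_4 = 6.5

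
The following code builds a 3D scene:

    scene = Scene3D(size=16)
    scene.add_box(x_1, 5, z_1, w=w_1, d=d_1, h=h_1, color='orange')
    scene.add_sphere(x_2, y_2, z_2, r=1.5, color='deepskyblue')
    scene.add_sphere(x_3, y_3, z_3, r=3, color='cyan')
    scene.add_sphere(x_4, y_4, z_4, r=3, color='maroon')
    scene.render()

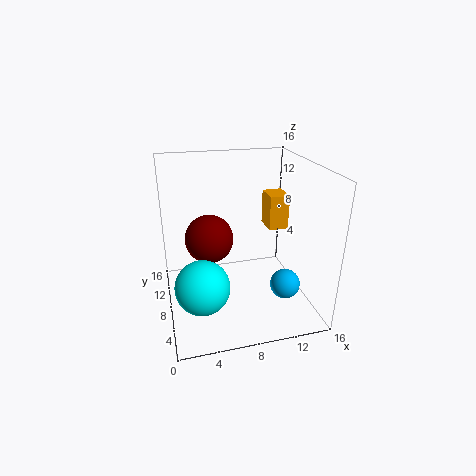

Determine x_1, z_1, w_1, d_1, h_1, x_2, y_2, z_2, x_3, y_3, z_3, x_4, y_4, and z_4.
x_1 = 10.5; z_1 = 10; w_1 = 2; d_1 = 2.5; h_1 = 3.5; x_2 = 11.5; y_2 = 2.5; z_2 = 5; x_3 = 3.5; y_3 = 6; z_3 = 3.5; x_4 = 5.5; y_4 = 12.5; z_4 = 6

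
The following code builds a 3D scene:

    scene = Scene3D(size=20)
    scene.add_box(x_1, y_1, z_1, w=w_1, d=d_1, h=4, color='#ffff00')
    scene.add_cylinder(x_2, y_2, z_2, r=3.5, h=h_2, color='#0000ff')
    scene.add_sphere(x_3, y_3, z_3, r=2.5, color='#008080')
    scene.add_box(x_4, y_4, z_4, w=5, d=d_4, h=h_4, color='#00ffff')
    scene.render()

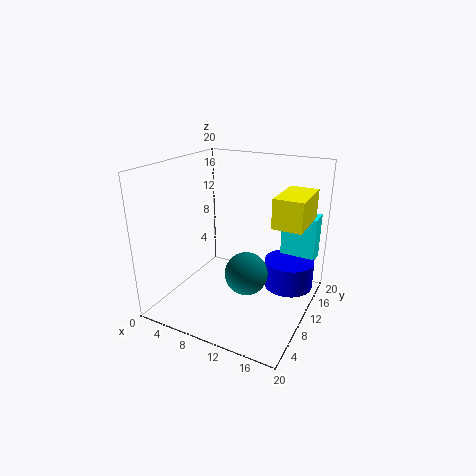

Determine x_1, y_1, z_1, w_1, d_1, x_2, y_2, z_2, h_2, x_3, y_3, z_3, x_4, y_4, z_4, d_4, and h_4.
x_1 = 15
y_1 = 9.5
z_1 = 12.5
w_1 = 4
d_1 = 7
x_2 = 16.5
y_2 = 13.5
z_2 = 2.5
h_2 = 4
x_3 = 14.5
y_3 = 3.5
z_3 = 9
x_4 = 14.5
y_4 = 15
z_4 = 6
d_4 = 3
h_4 = 6.5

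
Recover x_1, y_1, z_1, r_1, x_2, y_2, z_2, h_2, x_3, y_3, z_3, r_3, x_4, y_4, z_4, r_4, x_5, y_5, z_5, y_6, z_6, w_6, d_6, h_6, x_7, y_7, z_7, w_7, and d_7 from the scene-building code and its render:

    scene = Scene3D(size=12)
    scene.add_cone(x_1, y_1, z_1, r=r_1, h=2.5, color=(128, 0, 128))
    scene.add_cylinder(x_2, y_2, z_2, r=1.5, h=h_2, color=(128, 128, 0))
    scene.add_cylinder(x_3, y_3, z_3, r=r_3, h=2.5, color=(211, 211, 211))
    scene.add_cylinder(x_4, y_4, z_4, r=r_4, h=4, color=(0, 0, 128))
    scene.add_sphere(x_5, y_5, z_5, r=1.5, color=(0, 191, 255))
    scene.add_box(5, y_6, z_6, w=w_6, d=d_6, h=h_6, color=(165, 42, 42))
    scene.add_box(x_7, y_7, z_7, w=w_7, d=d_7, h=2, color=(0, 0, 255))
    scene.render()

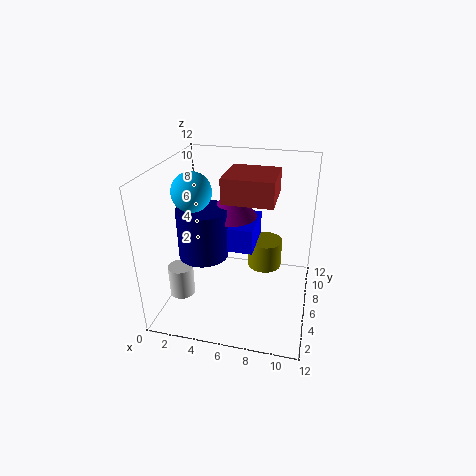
x_1 = 5.5
y_1 = 6
z_1 = 8
r_1 = 2
x_2 = 8
y_2 = 8
z_2 = 2.5
h_2 = 2.5
x_3 = 2
y_3 = 3
z_3 = 2
r_3 = 1
x_4 = 3.5
y_4 = 4.5
z_4 = 5
r_4 = 2
x_5 = 3
y_5 = 4
z_5 = 10.5
y_6 = 4.5
z_6 = 9.5
w_6 = 4
d_6 = 4
h_6 = 2
x_7 = 3.5
y_7 = 4.5
z_7 = 5.5
w_7 = 4
d_7 = 4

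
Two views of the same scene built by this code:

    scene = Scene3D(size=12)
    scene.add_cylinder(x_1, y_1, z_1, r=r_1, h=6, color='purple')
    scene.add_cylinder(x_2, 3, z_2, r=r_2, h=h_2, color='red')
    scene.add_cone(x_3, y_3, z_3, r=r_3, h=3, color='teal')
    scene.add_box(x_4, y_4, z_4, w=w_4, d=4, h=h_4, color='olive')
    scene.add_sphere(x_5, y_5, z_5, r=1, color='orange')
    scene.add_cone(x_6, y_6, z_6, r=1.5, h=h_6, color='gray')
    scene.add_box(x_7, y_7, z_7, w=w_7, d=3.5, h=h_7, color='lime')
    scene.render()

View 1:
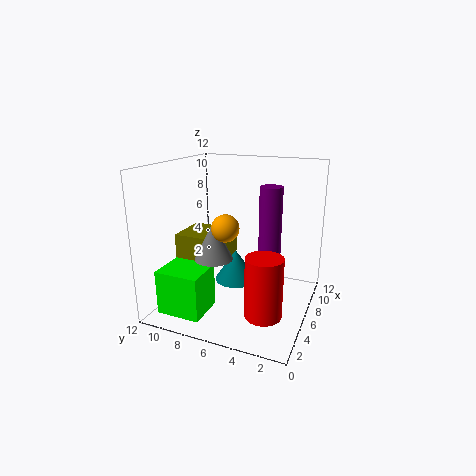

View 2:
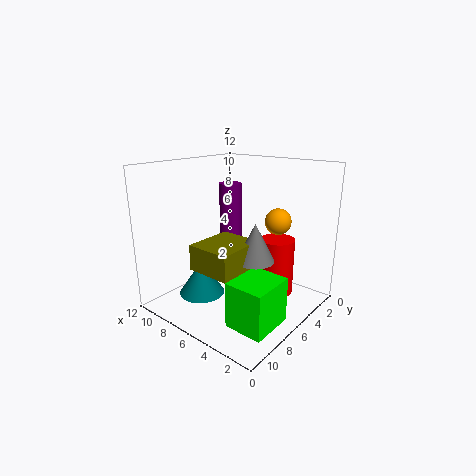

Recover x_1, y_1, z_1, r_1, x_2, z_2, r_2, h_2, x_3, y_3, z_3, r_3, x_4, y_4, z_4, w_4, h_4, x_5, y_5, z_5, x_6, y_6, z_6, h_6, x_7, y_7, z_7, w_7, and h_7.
x_1 = 8.5
y_1 = 4
z_1 = 4
r_1 = 1
x_2 = 4
z_2 = 0.5
r_2 = 1.5
h_2 = 5
x_3 = 9
y_3 = 7.5
z_3 = 0.5
r_3 = 2
x_4 = 3.5
y_4 = 6.5
z_4 = 4.5
w_4 = 3.5
h_4 = 2
x_5 = 2.5
y_5 = 5.5
z_5 = 8
x_6 = 3.5
y_6 = 7
z_6 = 5
h_6 = 3
x_7 = 0.5
y_7 = 7
z_7 = 1
w_7 = 3
h_7 = 3.5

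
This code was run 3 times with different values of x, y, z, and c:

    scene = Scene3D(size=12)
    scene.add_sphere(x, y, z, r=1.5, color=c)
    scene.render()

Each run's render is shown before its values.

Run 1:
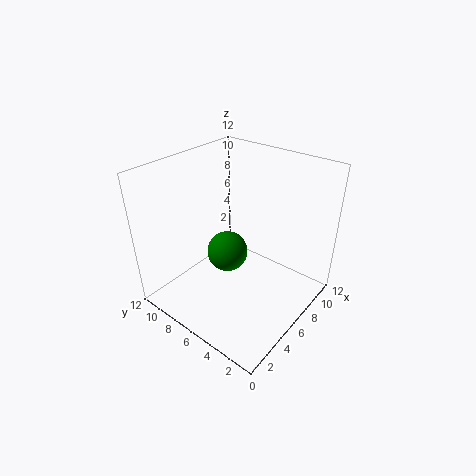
x = 3.5; y = 5; z = 6.5; c = 'green'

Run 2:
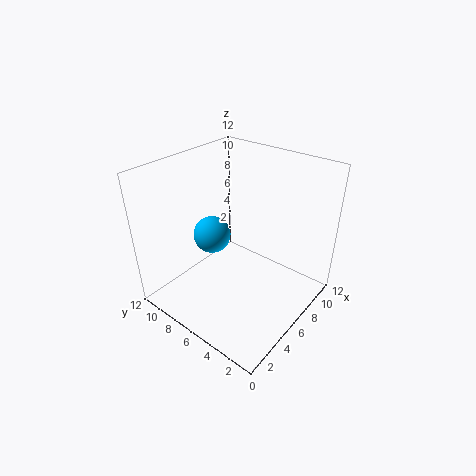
x = 4.5; y = 7.5; z = 6.5; c = 'deepskyblue'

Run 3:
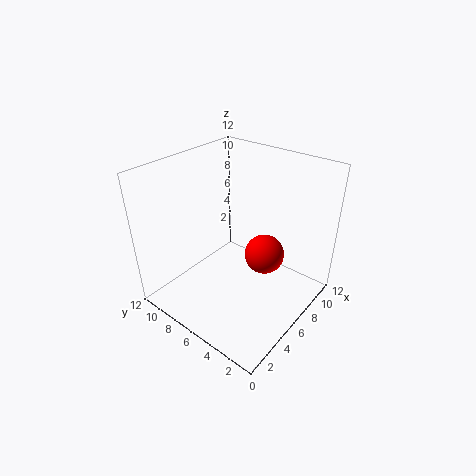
x = 5.5; y = 3; z = 6; c = 'red'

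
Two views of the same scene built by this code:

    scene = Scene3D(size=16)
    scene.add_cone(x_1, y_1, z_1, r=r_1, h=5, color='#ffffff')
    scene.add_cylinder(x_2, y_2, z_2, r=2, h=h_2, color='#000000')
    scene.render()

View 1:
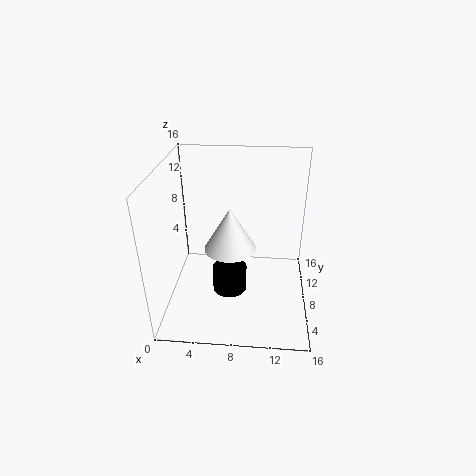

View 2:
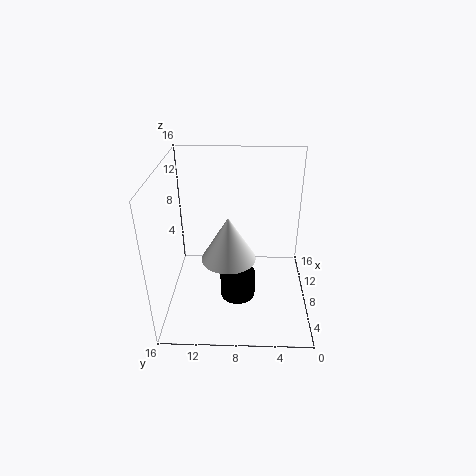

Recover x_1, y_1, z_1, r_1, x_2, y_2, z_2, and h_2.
x_1 = 7
y_1 = 9
z_1 = 6
r_1 = 3
x_2 = 7
y_2 = 8
z_2 = 1
h_2 = 3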